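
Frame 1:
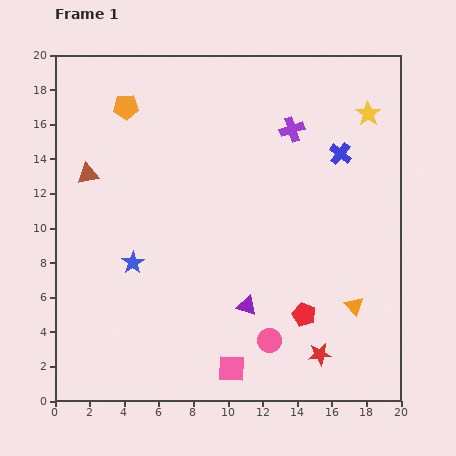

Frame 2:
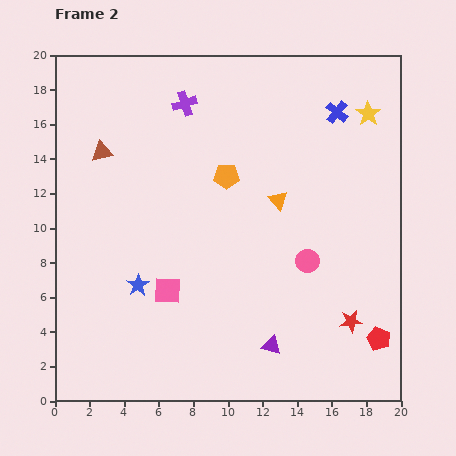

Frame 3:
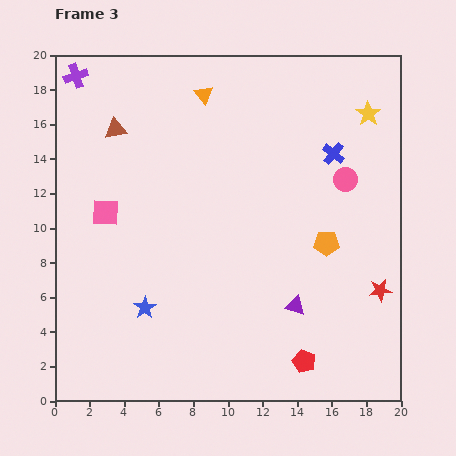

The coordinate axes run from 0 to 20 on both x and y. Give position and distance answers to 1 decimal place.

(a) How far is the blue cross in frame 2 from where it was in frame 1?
2.4

The blue cross moved from (16.5, 14.3) to (16.3, 16.7), a distance of √(0.2² + 2.4²) ≈ 2.4.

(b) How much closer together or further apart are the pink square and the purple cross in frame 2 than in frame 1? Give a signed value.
-3.4

Distance in frame 1: 14.2. Distance in frame 2: 10.8.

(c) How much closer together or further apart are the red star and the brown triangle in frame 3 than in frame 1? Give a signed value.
+0.9

Distance in frame 1: 17.0. Distance in frame 3: 17.9.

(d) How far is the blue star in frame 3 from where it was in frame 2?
1.4

The blue star moved from (4.8, 6.7) to (5.2, 5.4), a distance of √(0.4² + 1.3²) ≈ 1.4.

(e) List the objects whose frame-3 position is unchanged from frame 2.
the yellow star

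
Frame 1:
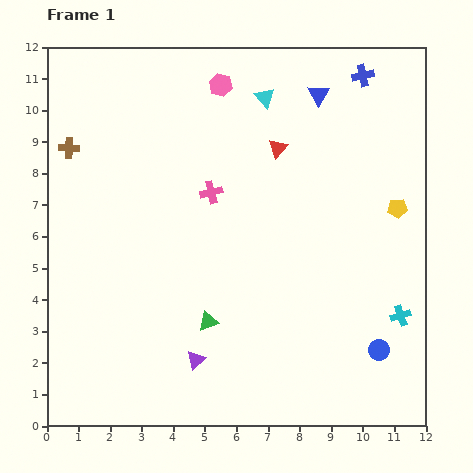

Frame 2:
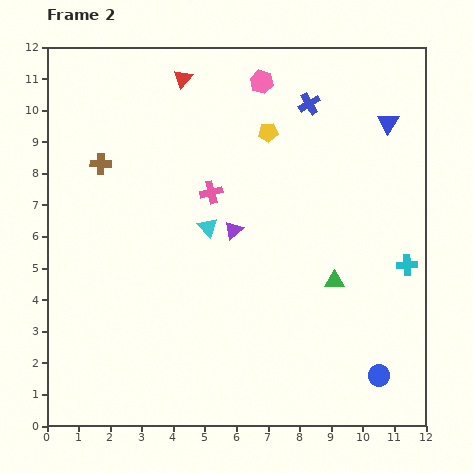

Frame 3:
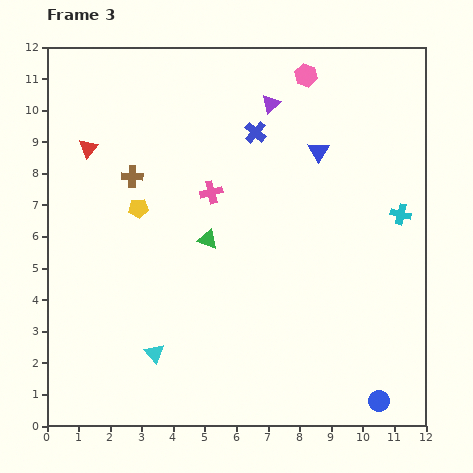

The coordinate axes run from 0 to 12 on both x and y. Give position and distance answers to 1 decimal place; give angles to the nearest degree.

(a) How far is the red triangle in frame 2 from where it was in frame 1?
3.7

The red triangle moved from (7.3, 8.8) to (4.3, 11.0), a distance of √(3.0² + 2.2²) ≈ 3.7.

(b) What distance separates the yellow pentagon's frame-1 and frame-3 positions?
8.2

The yellow pentagon moved from (11.1, 6.9) to (2.9, 6.9), a distance of √(8.2² + 0.0²) ≈ 8.2.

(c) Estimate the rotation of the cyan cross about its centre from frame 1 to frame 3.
33° clockwise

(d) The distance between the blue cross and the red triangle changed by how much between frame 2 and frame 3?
+1.2

Distance in frame 2: 4.1. Distance in frame 3: 5.3.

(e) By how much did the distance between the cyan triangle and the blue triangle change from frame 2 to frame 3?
+1.6

Distance in frame 2: 6.6. Distance in frame 3: 8.2.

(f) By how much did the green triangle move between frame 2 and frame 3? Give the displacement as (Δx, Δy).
(-4.0, 1.3)

The green triangle was at (9.1, 4.6) in frame 2 and (5.1, 5.9) in frame 3.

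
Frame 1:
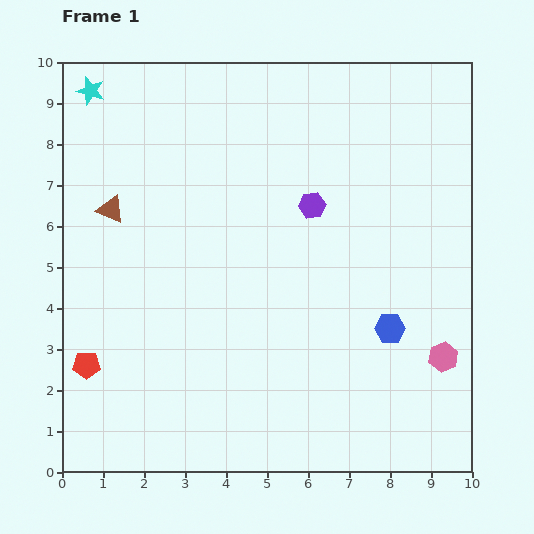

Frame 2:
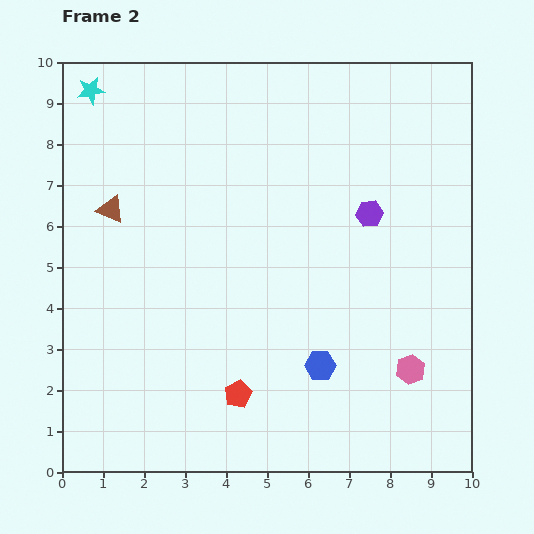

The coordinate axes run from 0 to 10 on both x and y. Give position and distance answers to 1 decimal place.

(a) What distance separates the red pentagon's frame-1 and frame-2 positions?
3.8

The red pentagon moved from (0.6, 2.6) to (4.3, 1.9), a distance of √(3.7² + 0.7²) ≈ 3.8.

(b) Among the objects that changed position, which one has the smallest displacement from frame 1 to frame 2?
the pink hexagon

(moved 0.9)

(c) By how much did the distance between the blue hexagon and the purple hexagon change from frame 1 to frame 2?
+0.3

Distance in frame 1: 3.6. Distance in frame 2: 3.9.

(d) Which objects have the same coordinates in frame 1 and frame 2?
the brown triangle, the cyan star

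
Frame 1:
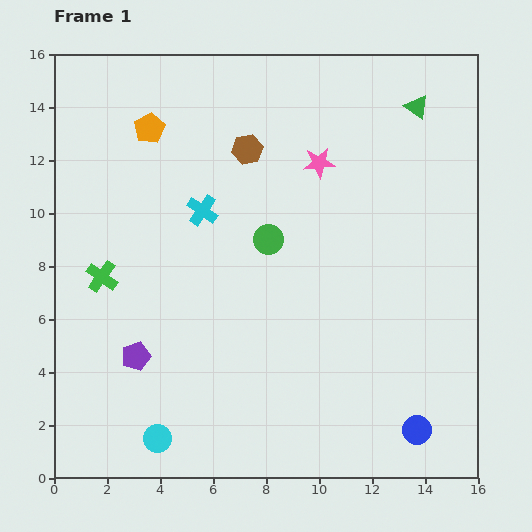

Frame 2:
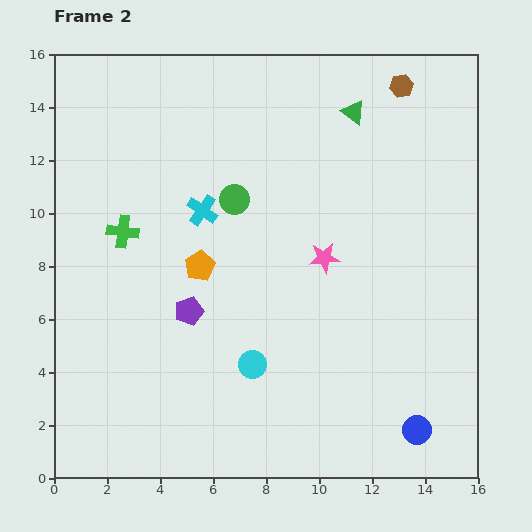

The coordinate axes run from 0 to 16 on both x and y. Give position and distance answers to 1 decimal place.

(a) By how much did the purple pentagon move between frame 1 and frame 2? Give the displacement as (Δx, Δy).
(2.0, 1.7)

The purple pentagon was at (3.1, 4.6) in frame 1 and (5.1, 6.3) in frame 2.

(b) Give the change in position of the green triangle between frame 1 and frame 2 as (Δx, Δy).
(-2.4, -0.2)

The green triangle was at (13.7, 14.0) in frame 1 and (11.3, 13.8) in frame 2.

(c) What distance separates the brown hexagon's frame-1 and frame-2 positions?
6.3

The brown hexagon moved from (7.3, 12.4) to (13.1, 14.8), a distance of √(5.8² + 2.4²) ≈ 6.3.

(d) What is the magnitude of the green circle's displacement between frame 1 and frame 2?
2.0

The green circle moved from (8.1, 9.0) to (6.8, 10.5), a distance of √(1.3² + 1.5²) ≈ 2.0.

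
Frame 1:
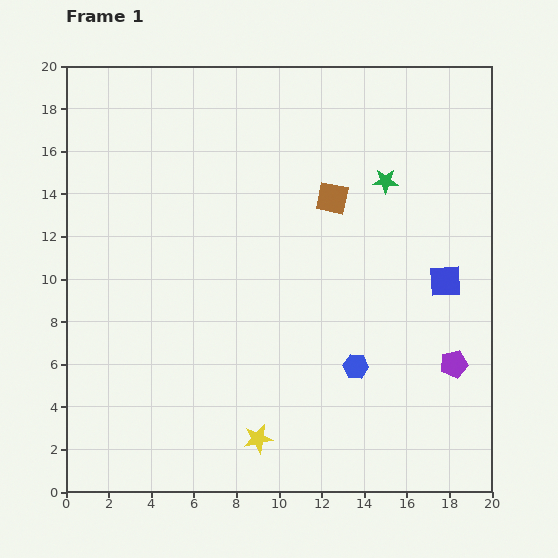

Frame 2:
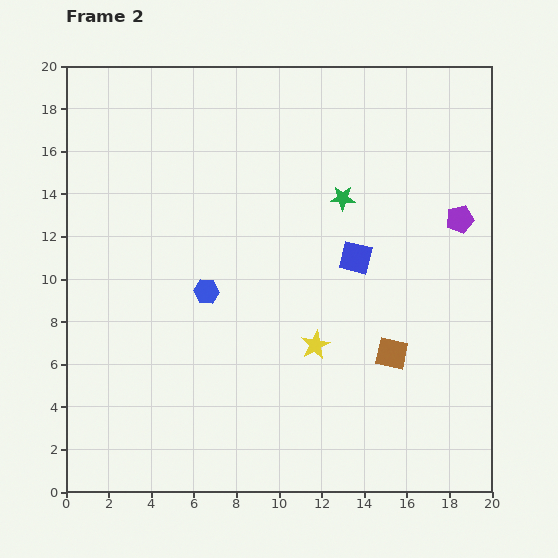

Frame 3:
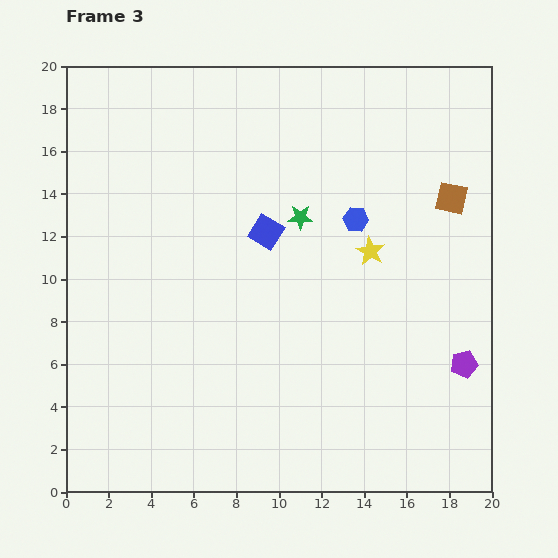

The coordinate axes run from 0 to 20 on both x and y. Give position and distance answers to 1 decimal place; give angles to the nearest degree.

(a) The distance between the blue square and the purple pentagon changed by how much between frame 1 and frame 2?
+1.3

Distance in frame 1: 3.9. Distance in frame 2: 5.2.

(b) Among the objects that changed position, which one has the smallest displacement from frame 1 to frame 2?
the green star

(moved 2.2)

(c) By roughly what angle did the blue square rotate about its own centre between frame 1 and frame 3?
35° clockwise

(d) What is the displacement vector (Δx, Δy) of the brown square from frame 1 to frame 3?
(5.6, 0.0)

The brown square was at (12.5, 13.8) in frame 1 and (18.1, 13.8) in frame 3.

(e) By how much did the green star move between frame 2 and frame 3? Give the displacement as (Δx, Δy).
(-2.0, -0.9)

The green star was at (13.0, 13.8) in frame 2 and (11.0, 12.9) in frame 3.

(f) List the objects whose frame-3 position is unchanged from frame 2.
none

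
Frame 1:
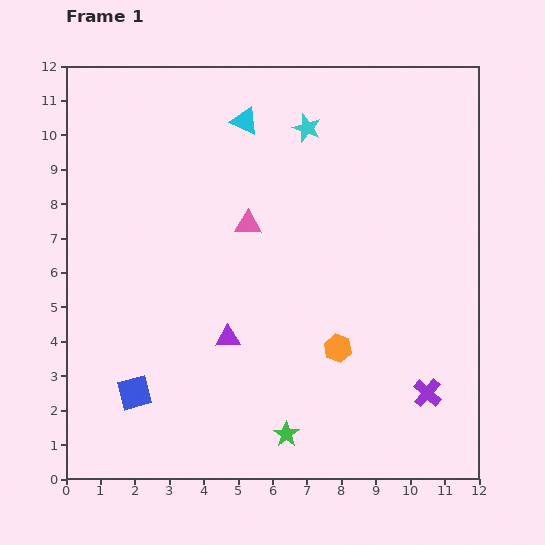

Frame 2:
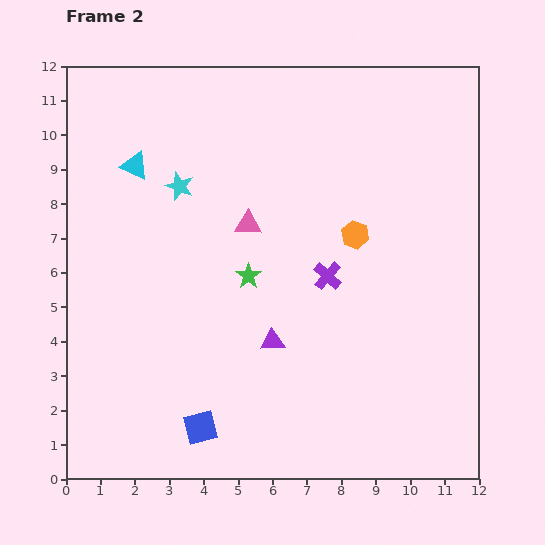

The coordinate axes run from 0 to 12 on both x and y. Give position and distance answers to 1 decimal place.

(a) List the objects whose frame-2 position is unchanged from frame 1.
the pink triangle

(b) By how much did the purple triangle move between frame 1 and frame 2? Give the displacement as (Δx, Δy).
(1.3, -0.1)

The purple triangle was at (4.7, 4.1) in frame 1 and (6.0, 4.0) in frame 2.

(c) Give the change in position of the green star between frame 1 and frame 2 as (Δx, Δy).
(-1.1, 4.6)

The green star was at (6.4, 1.3) in frame 1 and (5.3, 5.9) in frame 2.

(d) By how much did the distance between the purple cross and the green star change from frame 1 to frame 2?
-2.0

Distance in frame 1: 4.3. Distance in frame 2: 2.3.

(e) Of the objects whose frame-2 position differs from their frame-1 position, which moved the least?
the purple triangle

(moved 1.3)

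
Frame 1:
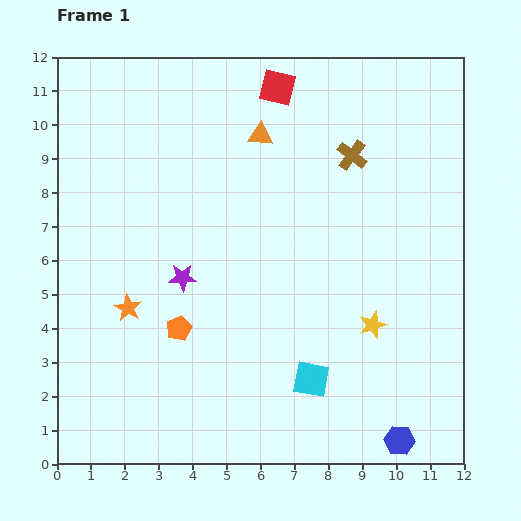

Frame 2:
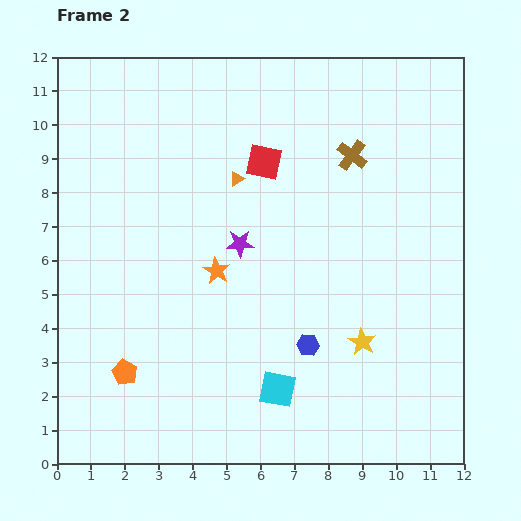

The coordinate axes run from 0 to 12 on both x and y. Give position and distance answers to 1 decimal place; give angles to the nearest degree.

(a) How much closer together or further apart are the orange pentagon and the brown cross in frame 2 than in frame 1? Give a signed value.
+2.1

Distance in frame 1: 7.2. Distance in frame 2: 9.3.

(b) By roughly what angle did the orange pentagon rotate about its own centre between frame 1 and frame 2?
21° counter-clockwise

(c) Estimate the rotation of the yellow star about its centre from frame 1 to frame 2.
23° counter-clockwise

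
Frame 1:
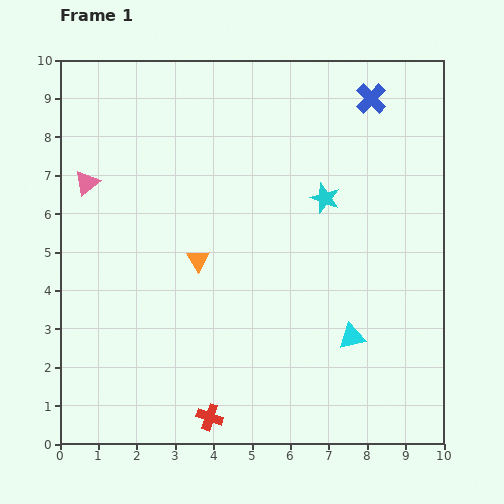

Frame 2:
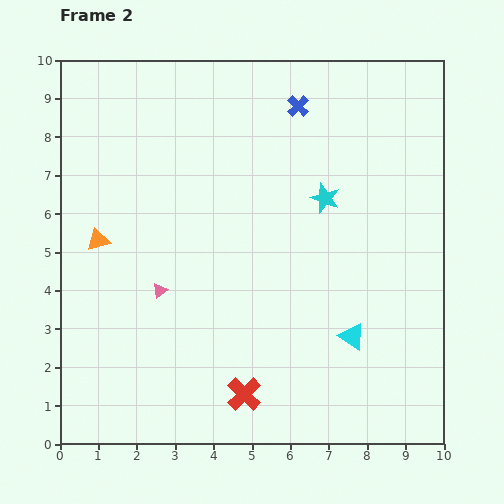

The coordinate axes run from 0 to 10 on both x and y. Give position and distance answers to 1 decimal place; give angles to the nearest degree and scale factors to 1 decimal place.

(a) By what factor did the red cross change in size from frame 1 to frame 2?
1.3×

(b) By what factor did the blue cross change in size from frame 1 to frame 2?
0.7×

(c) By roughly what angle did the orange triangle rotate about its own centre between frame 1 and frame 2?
47° clockwise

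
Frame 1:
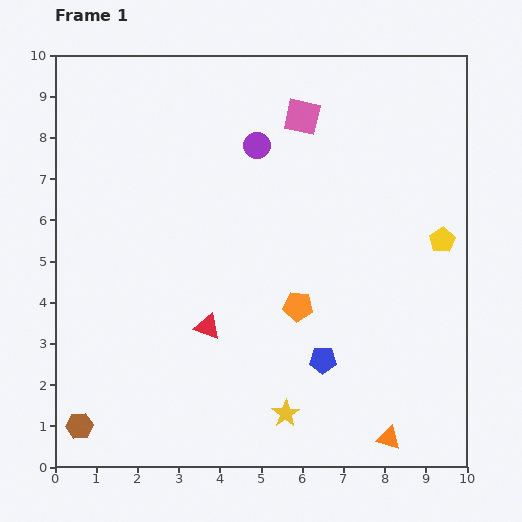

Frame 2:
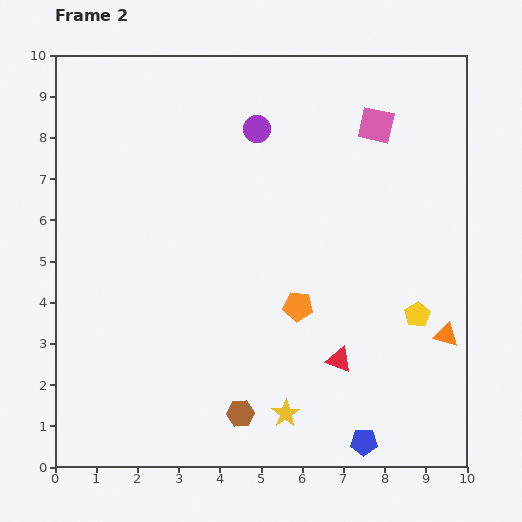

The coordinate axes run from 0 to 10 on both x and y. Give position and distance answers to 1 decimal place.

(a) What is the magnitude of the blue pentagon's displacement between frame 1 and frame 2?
2.2

The blue pentagon moved from (6.5, 2.6) to (7.5, 0.6), a distance of √(1.0² + 2.0²) ≈ 2.2.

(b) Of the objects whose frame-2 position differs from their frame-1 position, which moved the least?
the purple circle

(moved 0.4)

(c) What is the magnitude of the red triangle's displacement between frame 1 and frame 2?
3.3

The red triangle moved from (3.7, 3.4) to (6.9, 2.6), a distance of √(3.2² + 0.8²) ≈ 3.3.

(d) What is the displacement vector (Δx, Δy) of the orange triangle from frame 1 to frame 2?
(1.4, 2.5)

The orange triangle was at (8.1, 0.7) in frame 1 and (9.5, 3.2) in frame 2.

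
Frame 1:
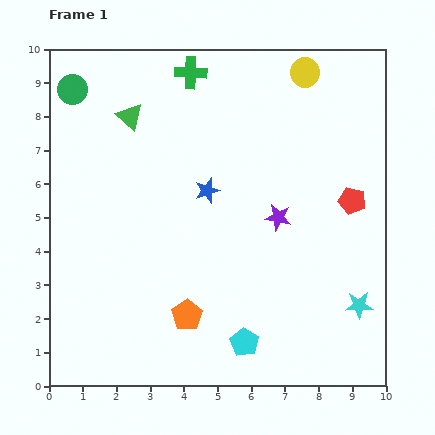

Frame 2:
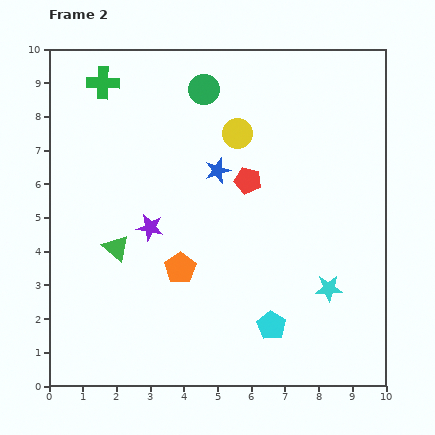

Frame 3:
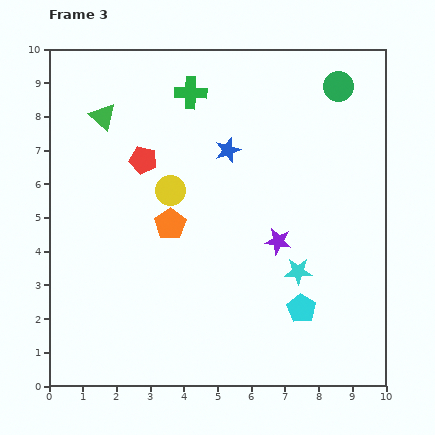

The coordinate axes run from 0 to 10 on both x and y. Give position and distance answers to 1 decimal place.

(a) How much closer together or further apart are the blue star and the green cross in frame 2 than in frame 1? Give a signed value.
+0.8

Distance in frame 1: 3.5. Distance in frame 2: 4.3.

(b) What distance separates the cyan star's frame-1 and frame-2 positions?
1.0

The cyan star moved from (9.2, 2.4) to (8.3, 2.9), a distance of √(0.9² + 0.5²) ≈ 1.0.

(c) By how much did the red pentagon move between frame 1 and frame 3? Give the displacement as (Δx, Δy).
(-6.2, 1.2)

The red pentagon was at (9.0, 5.5) in frame 1 and (2.8, 6.7) in frame 3.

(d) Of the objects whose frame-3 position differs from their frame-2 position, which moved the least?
the blue star

(moved 0.7)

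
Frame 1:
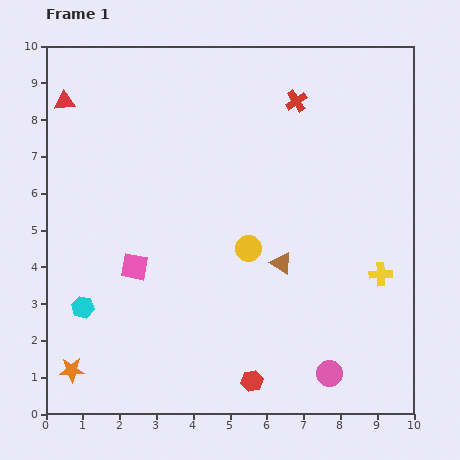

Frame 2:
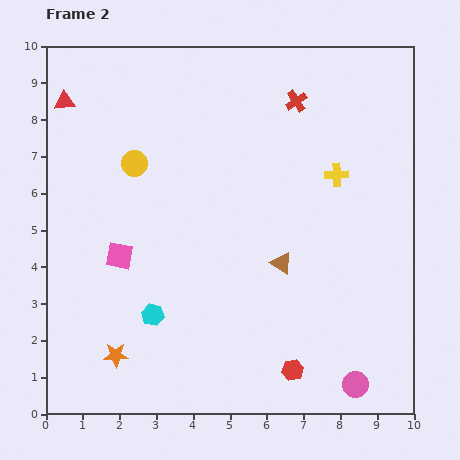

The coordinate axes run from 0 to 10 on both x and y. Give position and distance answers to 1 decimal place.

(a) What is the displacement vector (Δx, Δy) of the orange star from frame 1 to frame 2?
(1.2, 0.4)

The orange star was at (0.7, 1.2) in frame 1 and (1.9, 1.6) in frame 2.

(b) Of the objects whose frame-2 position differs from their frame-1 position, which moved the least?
the pink square

(moved 0.5)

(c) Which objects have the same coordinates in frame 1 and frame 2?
the brown triangle, the red cross, the red triangle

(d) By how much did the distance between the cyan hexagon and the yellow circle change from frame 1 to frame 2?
-0.7

Distance in frame 1: 4.8. Distance in frame 2: 4.1.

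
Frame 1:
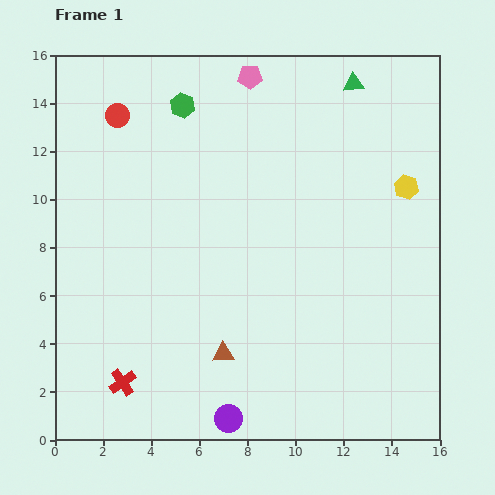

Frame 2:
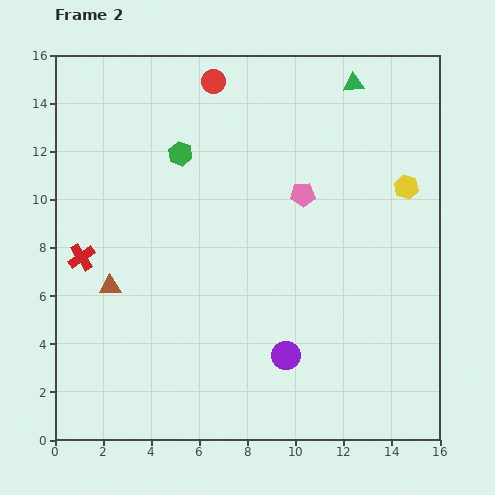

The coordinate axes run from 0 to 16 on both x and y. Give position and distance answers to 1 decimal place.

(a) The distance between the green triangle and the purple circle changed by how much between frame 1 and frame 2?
-3.2

Distance in frame 1: 14.8. Distance in frame 2: 11.6.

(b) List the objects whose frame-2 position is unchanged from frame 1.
the green triangle, the yellow hexagon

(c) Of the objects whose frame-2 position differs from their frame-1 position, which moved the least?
the green hexagon

(moved 2.0)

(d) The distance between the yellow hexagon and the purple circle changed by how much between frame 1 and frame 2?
-3.5

Distance in frame 1: 12.1. Distance in frame 2: 8.6.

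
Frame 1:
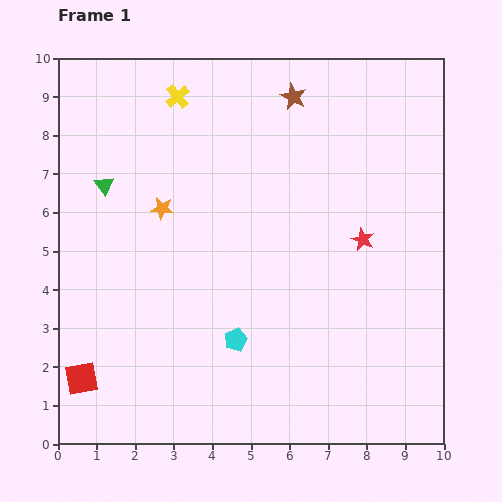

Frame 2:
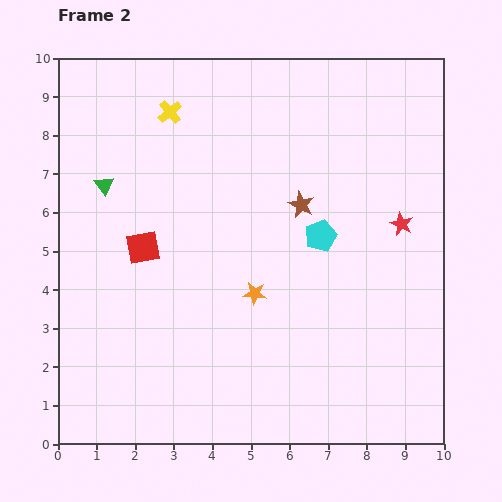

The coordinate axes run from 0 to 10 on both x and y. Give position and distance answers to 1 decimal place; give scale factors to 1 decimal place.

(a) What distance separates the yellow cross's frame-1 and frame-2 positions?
0.4

The yellow cross moved from (3.1, 9.0) to (2.9, 8.6), a distance of √(0.2² + 0.4²) ≈ 0.4.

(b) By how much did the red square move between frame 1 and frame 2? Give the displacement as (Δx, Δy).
(1.6, 3.4)

The red square was at (0.6, 1.7) in frame 1 and (2.2, 5.1) in frame 2.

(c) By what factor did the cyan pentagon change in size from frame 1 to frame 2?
1.4×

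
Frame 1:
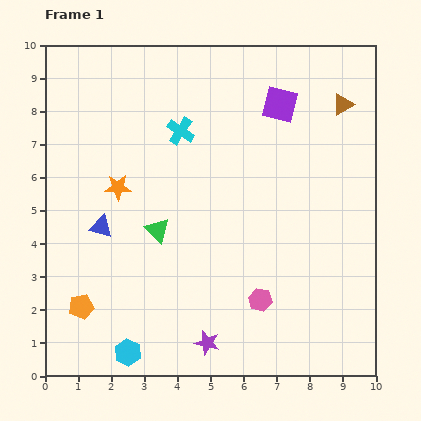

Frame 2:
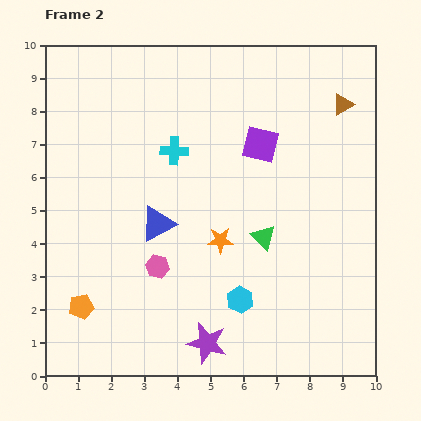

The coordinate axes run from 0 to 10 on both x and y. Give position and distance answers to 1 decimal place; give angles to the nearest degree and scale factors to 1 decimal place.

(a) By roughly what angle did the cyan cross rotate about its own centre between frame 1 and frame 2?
31° counter-clockwise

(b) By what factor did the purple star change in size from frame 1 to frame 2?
1.7×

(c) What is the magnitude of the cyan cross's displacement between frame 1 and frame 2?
0.6

The cyan cross moved from (4.1, 7.4) to (3.9, 6.8), a distance of √(0.2² + 0.6²) ≈ 0.6.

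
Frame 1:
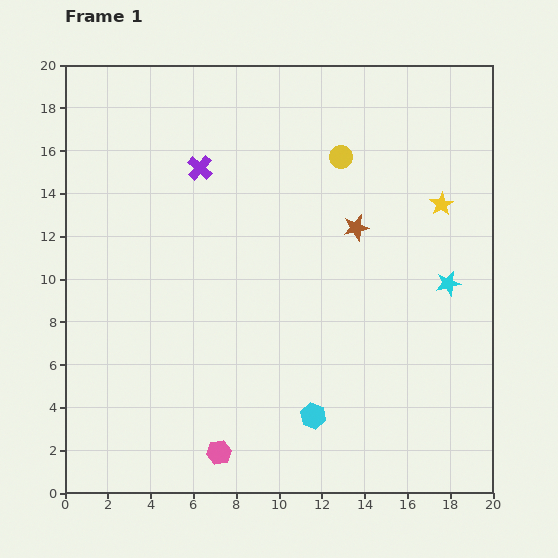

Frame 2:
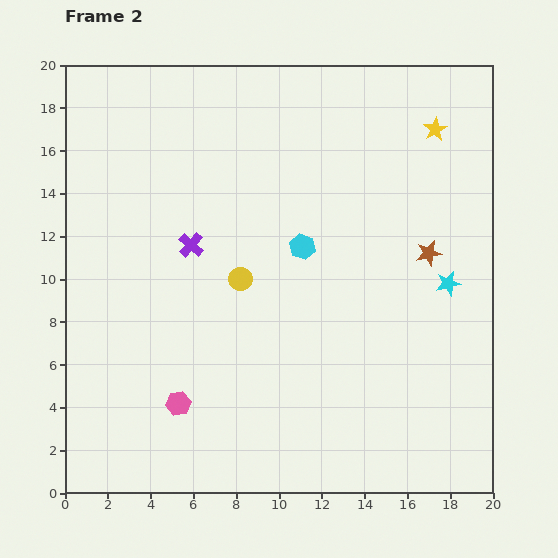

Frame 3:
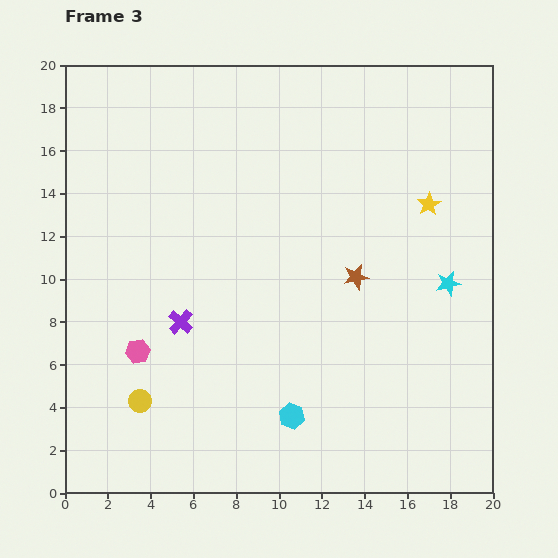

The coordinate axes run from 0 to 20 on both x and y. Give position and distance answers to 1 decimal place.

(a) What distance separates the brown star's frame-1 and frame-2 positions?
3.6

The brown star moved from (13.6, 12.4) to (17.0, 11.2), a distance of √(3.4² + 1.2²) ≈ 3.6.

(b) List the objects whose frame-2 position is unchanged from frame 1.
the cyan star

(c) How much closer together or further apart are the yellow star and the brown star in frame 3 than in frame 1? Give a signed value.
+0.7

Distance in frame 1: 4.1. Distance in frame 3: 4.8.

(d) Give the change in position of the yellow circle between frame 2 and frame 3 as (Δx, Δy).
(-4.7, -5.7)

The yellow circle was at (8.2, 10.0) in frame 2 and (3.5, 4.3) in frame 3.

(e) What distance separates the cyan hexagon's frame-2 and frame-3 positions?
7.9

The cyan hexagon moved from (11.1, 11.5) to (10.6, 3.6), a distance of √(0.5² + 7.9²) ≈ 7.9.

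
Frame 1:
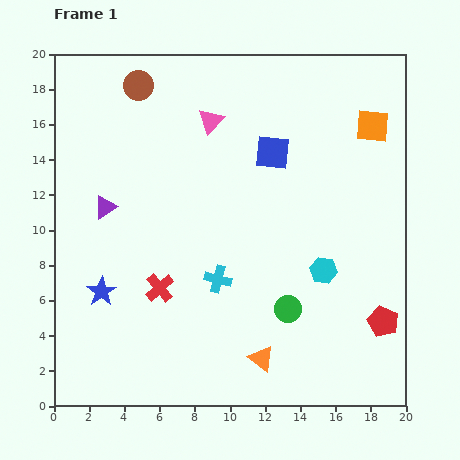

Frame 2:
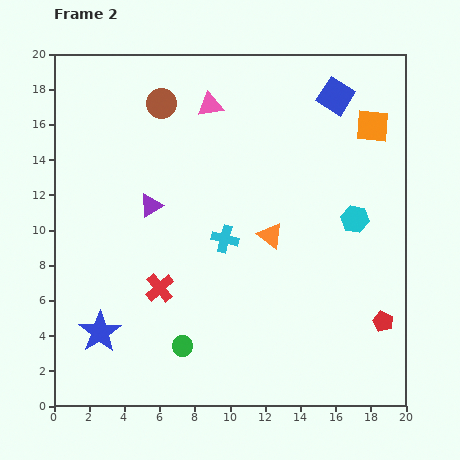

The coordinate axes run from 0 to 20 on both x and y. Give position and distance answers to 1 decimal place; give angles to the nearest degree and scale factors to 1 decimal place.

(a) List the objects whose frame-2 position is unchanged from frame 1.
the red cross, the red pentagon, the orange square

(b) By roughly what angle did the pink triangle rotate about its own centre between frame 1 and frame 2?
36° clockwise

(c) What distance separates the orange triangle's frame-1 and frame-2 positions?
7.0

The orange triangle moved from (11.8, 2.7) to (12.3, 9.7), a distance of √(0.5² + 7.0²) ≈ 7.0.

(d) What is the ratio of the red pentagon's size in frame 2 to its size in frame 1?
0.7×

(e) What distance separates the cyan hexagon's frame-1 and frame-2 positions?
3.4

The cyan hexagon moved from (15.3, 7.7) to (17.1, 10.6), a distance of √(1.8² + 2.9²) ≈ 3.4.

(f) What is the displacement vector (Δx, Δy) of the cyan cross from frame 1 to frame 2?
(0.4, 2.3)

The cyan cross was at (9.3, 7.2) in frame 1 and (9.7, 9.5) in frame 2.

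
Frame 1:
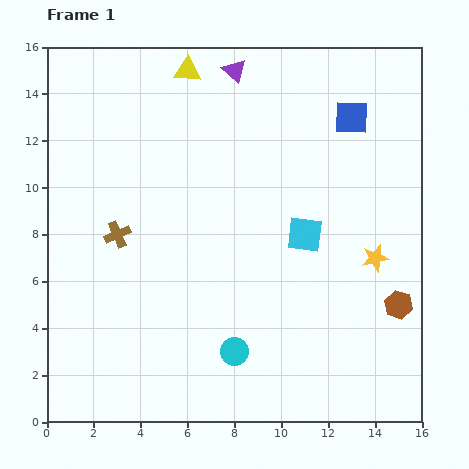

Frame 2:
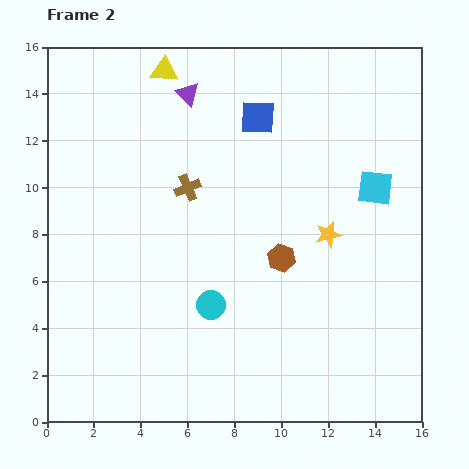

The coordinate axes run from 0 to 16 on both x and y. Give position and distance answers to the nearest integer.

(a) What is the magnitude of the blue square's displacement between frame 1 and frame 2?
4

The blue square moved from (13, 13) to (9, 13), a distance of √(4² + 0²) ≈ 4.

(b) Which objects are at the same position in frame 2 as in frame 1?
none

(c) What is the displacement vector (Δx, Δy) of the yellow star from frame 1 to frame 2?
(-2, 1)

The yellow star was at (14, 7) in frame 1 and (12, 8) in frame 2.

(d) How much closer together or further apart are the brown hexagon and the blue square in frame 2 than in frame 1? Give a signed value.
-2

Distance in frame 1: 8. Distance in frame 2: 6.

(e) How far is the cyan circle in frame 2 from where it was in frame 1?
2

The cyan circle moved from (8, 3) to (7, 5), a distance of √(1² + 2²) ≈ 2.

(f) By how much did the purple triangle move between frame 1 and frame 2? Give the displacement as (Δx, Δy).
(-2, -1)

The purple triangle was at (8, 15) in frame 1 and (6, 14) in frame 2.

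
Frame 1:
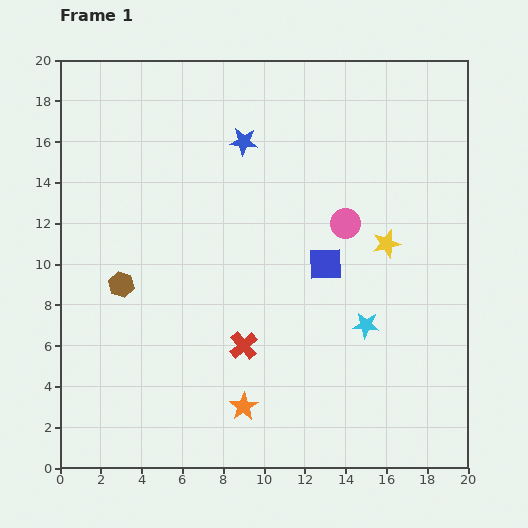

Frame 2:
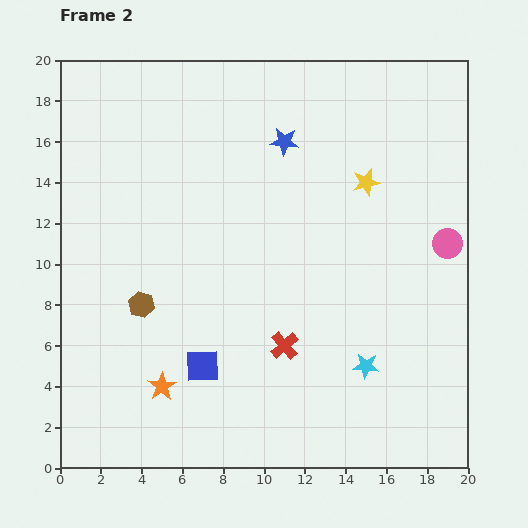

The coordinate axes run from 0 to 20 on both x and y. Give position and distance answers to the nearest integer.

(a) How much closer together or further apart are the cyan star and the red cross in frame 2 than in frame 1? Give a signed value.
-2

Distance in frame 1: 6. Distance in frame 2: 4.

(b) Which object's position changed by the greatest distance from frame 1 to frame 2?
the blue square

(moved 8; next 5)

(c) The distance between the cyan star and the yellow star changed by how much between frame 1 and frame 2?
+5

Distance in frame 1: 4. Distance in frame 2: 9.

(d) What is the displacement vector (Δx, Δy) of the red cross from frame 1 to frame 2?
(2, 0)

The red cross was at (9, 6) in frame 1 and (11, 6) in frame 2.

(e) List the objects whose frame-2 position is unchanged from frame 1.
none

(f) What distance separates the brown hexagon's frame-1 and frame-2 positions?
1

The brown hexagon moved from (3, 9) to (4, 8), a distance of √(1² + 1²) ≈ 1.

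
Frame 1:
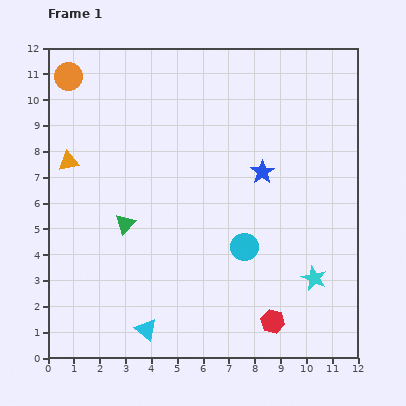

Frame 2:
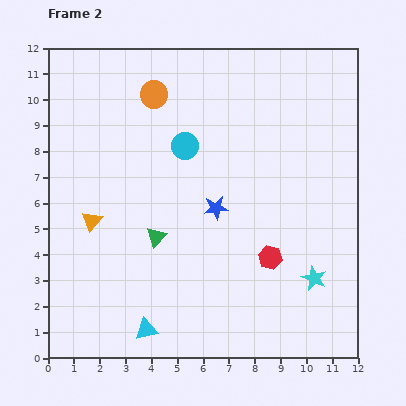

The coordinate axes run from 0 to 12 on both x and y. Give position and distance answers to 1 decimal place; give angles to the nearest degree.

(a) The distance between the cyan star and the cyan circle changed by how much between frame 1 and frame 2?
+4.1

Distance in frame 1: 3.0. Distance in frame 2: 7.1.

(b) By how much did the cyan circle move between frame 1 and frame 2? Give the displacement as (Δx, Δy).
(-2.3, 3.9)

The cyan circle was at (7.6, 4.3) in frame 1 and (5.3, 8.2) in frame 2.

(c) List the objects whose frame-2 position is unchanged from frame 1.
the cyan triangle, the cyan star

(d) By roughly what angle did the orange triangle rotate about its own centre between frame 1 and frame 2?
41° counter-clockwise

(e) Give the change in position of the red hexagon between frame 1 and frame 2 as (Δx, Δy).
(-0.1, 2.5)

The red hexagon was at (8.7, 1.4) in frame 1 and (8.6, 3.9) in frame 2.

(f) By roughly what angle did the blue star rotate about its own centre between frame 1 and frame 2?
27° clockwise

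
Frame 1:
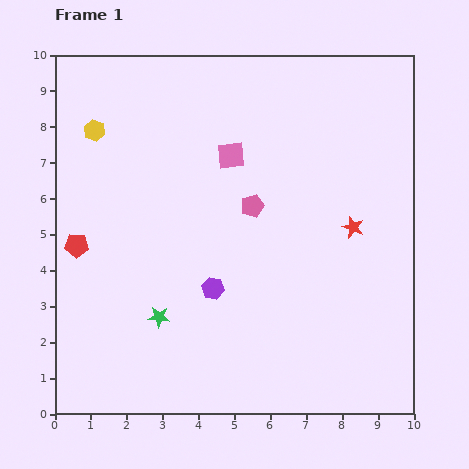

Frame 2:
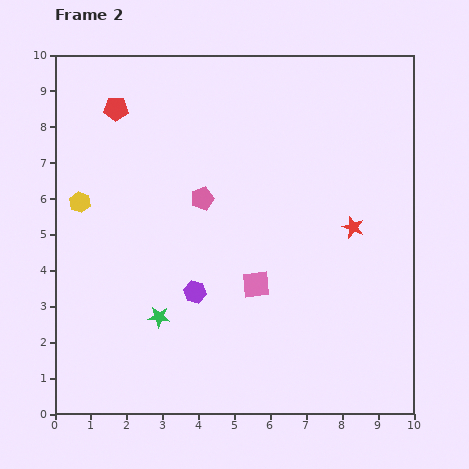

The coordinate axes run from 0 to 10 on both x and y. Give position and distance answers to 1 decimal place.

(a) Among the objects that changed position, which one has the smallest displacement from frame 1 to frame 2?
the purple hexagon

(moved 0.5)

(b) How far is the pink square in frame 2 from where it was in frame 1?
3.7

The pink square moved from (4.9, 7.2) to (5.6, 3.6), a distance of √(0.7² + 3.6²) ≈ 3.7.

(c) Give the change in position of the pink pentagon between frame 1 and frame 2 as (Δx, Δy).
(-1.4, 0.2)

The pink pentagon was at (5.5, 5.8) in frame 1 and (4.1, 6.0) in frame 2.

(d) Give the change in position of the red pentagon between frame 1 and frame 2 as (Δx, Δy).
(1.1, 3.8)

The red pentagon was at (0.6, 4.7) in frame 1 and (1.7, 8.5) in frame 2.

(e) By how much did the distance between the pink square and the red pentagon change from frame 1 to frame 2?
+1.3

Distance in frame 1: 5.0. Distance in frame 2: 6.3.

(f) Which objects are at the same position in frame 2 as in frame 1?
the green star, the red star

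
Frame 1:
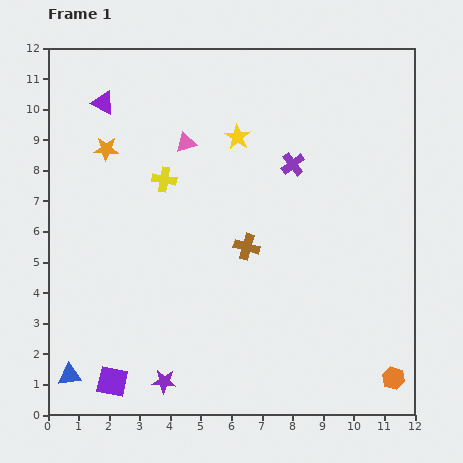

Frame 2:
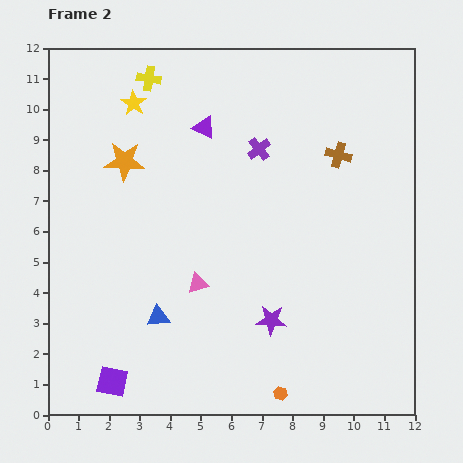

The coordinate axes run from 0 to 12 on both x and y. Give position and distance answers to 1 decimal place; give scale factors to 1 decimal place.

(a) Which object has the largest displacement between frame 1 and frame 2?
the pink triangle

(moved 4.6; next 4.2)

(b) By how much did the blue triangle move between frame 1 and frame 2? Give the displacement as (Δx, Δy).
(2.9, 1.9)

The blue triangle was at (0.7, 1.3) in frame 1 and (3.6, 3.2) in frame 2.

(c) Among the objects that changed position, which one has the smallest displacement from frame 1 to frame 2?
the orange star

(moved 0.7)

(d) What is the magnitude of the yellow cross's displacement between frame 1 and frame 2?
3.3

The yellow cross moved from (3.8, 7.7) to (3.3, 11.0), a distance of √(0.5² + 3.3²) ≈ 3.3.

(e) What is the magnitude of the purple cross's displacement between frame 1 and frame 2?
1.2

The purple cross moved from (8.0, 8.2) to (6.9, 8.7), a distance of √(1.1² + 0.5²) ≈ 1.2.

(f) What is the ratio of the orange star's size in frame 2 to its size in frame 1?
1.7×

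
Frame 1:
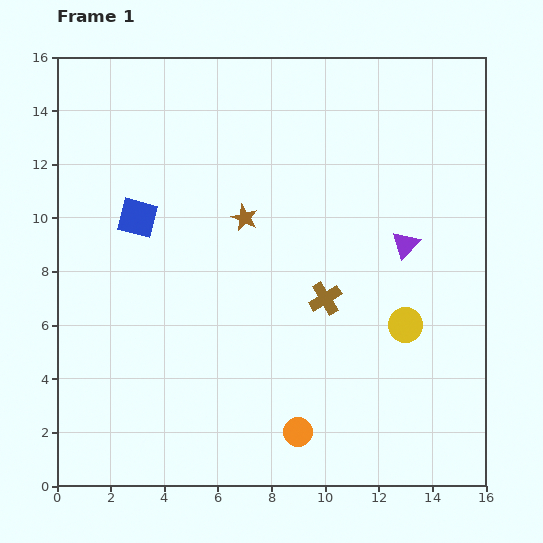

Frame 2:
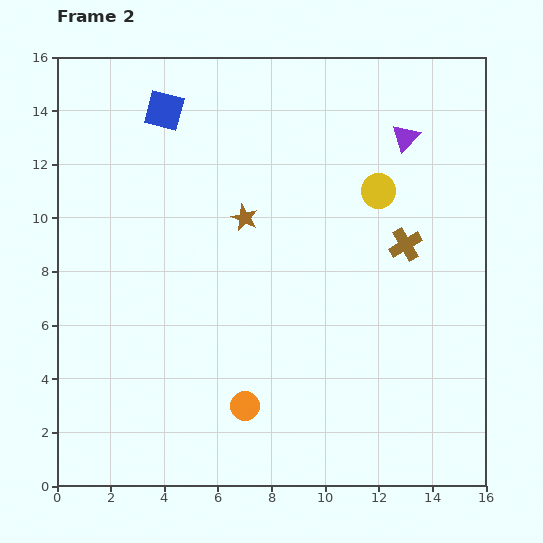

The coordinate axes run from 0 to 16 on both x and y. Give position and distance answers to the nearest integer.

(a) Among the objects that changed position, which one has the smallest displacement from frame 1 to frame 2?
the orange circle

(moved 2)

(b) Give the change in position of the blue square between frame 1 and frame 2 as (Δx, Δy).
(1, 4)

The blue square was at (3, 10) in frame 1 and (4, 14) in frame 2.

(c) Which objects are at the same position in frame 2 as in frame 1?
the brown star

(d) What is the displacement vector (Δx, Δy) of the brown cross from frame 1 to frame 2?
(3, 2)

The brown cross was at (10, 7) in frame 1 and (13, 9) in frame 2.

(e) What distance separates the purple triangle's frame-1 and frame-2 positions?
4

The purple triangle moved from (13, 9) to (13, 13), a distance of √(0² + 4²) ≈ 4.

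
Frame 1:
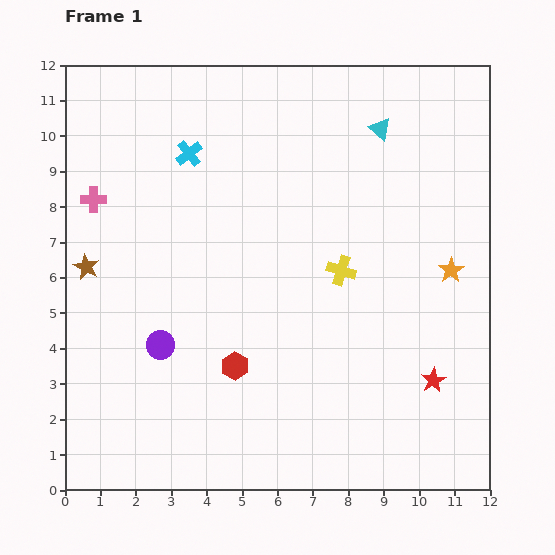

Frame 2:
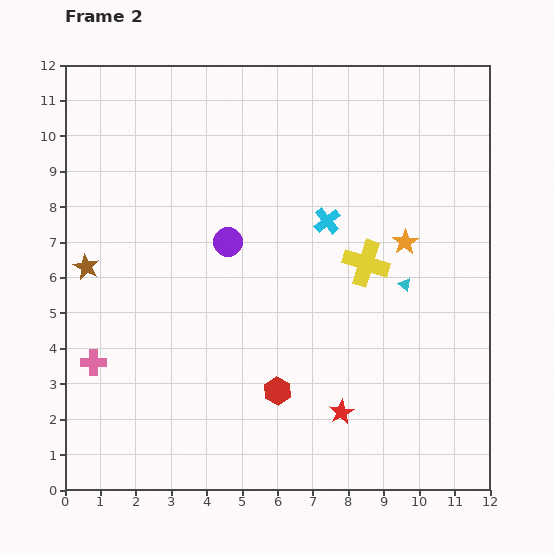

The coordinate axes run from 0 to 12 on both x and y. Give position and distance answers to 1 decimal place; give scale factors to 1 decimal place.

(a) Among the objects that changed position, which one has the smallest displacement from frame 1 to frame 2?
the yellow cross

(moved 0.7)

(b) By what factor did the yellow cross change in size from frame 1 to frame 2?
1.6×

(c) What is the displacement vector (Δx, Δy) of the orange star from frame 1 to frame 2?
(-1.3, 0.8)

The orange star was at (10.9, 6.2) in frame 1 and (9.6, 7.0) in frame 2.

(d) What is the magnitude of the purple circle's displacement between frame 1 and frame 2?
3.5

The purple circle moved from (2.7, 4.1) to (4.6, 7.0), a distance of √(1.9² + 2.9²) ≈ 3.5.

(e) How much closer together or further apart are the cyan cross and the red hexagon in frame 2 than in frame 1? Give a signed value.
-1.1

Distance in frame 1: 6.1. Distance in frame 2: 5.0.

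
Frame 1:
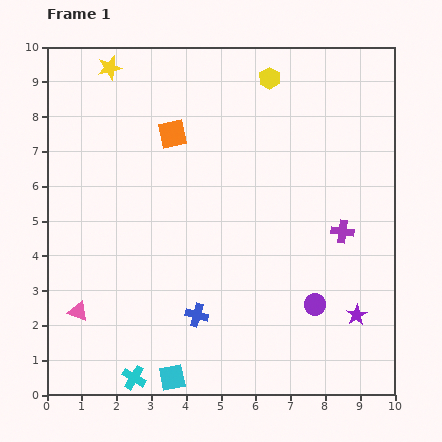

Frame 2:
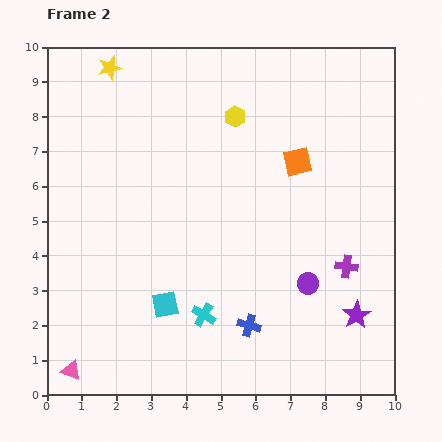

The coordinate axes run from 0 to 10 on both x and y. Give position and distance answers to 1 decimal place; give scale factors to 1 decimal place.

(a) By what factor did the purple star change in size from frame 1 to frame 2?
1.3×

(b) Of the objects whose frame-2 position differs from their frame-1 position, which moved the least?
the purple circle

(moved 0.6)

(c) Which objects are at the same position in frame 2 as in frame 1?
the purple star, the yellow star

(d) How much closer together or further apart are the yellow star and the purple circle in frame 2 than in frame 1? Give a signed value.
-0.6

Distance in frame 1: 9.0. Distance in frame 2: 8.4.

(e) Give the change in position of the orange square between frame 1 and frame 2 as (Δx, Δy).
(3.6, -0.8)

The orange square was at (3.6, 7.5) in frame 1 and (7.2, 6.7) in frame 2.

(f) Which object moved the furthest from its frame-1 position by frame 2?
the orange square

(moved 3.7; next 2.7)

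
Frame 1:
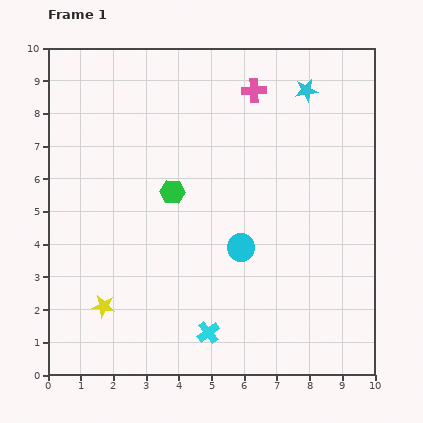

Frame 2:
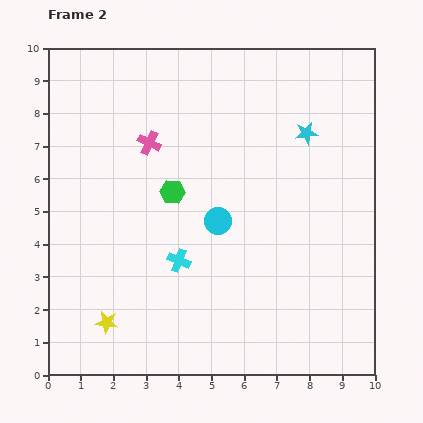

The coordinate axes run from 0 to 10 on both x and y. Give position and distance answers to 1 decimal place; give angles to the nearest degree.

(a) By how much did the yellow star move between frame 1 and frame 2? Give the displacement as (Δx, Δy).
(0.1, -0.5)

The yellow star was at (1.7, 2.1) in frame 1 and (1.8, 1.6) in frame 2.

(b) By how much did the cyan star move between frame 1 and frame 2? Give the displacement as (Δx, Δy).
(0.0, -1.3)

The cyan star was at (7.9, 8.7) in frame 1 and (7.9, 7.4) in frame 2.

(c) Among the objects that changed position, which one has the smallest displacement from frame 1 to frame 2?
the yellow star

(moved 0.5)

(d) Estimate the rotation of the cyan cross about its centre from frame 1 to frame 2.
30° counter-clockwise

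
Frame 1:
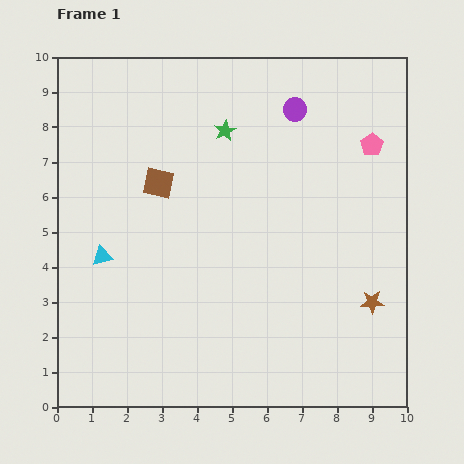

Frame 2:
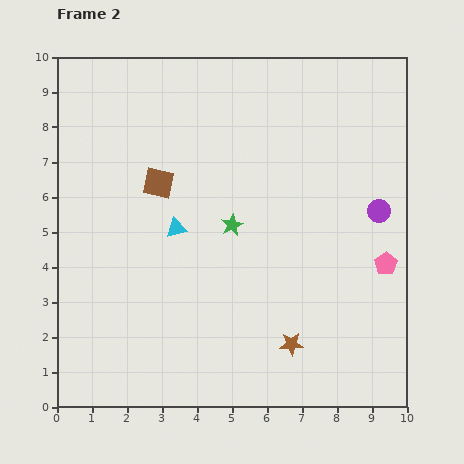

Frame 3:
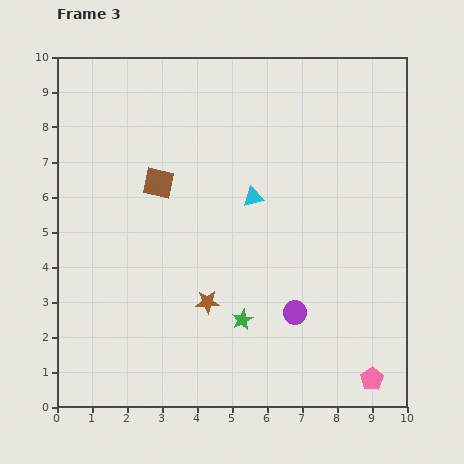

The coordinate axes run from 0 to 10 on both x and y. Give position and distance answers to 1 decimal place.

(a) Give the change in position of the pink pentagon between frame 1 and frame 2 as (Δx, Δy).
(0.4, -3.4)

The pink pentagon was at (9.0, 7.5) in frame 1 and (9.4, 4.1) in frame 2.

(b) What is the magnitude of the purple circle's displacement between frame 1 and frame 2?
3.8

The purple circle moved from (6.8, 8.5) to (9.2, 5.6), a distance of √(2.4² + 2.9²) ≈ 3.8.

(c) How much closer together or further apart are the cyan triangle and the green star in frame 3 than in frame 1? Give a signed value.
-1.5

Distance in frame 1: 5.0. Distance in frame 3: 3.5.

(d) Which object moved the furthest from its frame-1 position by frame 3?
the pink pentagon

(moved 6.7; next 5.8)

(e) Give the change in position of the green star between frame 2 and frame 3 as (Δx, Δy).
(0.3, -2.7)

The green star was at (5.0, 5.2) in frame 2 and (5.3, 2.5) in frame 3.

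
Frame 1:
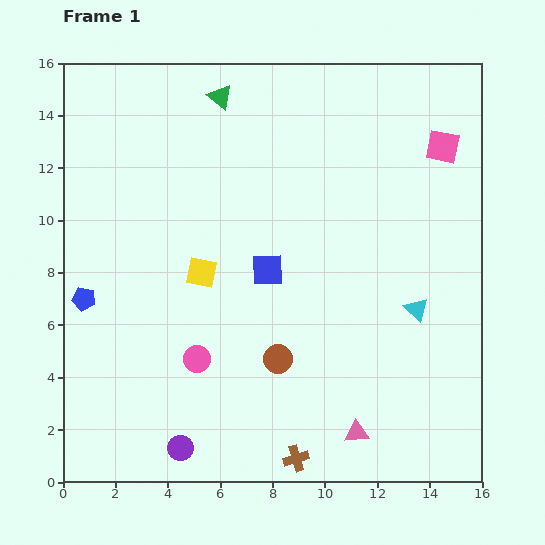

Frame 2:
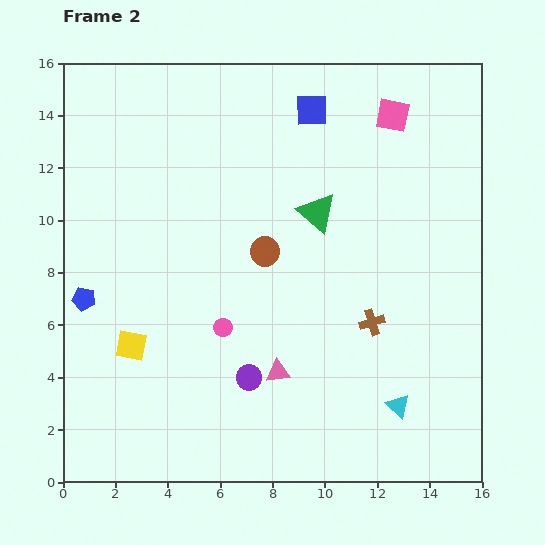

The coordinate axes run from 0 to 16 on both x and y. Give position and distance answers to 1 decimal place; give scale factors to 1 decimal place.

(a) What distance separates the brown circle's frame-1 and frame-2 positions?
4.1

The brown circle moved from (8.2, 4.7) to (7.7, 8.8), a distance of √(0.5² + 4.1²) ≈ 4.1.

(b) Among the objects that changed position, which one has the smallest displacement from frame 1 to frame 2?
the pink circle

(moved 1.6)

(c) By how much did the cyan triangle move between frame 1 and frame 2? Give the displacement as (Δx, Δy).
(-0.7, -3.7)

The cyan triangle was at (13.5, 6.6) in frame 1 and (12.8, 2.9) in frame 2.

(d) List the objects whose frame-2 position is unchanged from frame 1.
the blue pentagon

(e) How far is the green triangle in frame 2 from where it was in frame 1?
5.7

The green triangle moved from (6.0, 14.7) to (9.7, 10.3), a distance of √(3.7² + 4.4²) ≈ 5.7.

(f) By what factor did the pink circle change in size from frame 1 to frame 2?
0.7×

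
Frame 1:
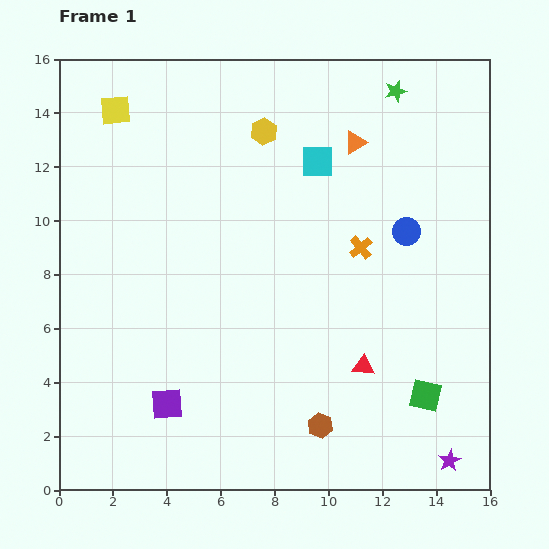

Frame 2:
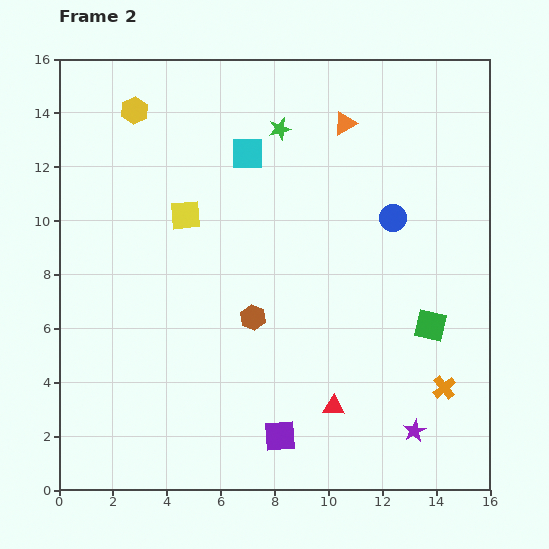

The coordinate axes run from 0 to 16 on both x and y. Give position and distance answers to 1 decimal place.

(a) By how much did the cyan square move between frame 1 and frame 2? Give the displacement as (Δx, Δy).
(-2.6, 0.3)

The cyan square was at (9.6, 12.2) in frame 1 and (7.0, 12.5) in frame 2.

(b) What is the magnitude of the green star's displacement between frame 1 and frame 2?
4.5

The green star moved from (12.5, 14.8) to (8.2, 13.4), a distance of √(4.3² + 1.4²) ≈ 4.5.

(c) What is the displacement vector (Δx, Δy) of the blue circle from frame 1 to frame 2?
(-0.5, 0.5)

The blue circle was at (12.9, 9.6) in frame 1 and (12.4, 10.1) in frame 2.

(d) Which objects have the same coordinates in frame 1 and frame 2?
none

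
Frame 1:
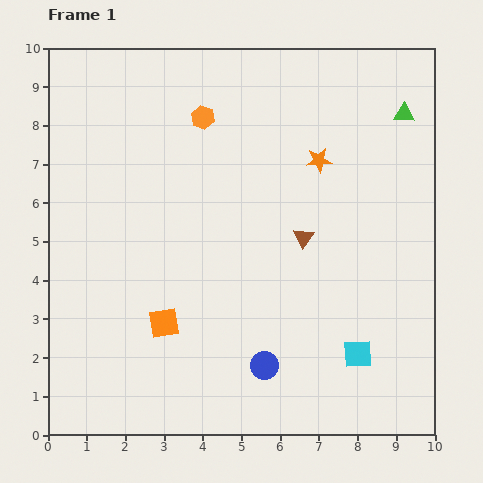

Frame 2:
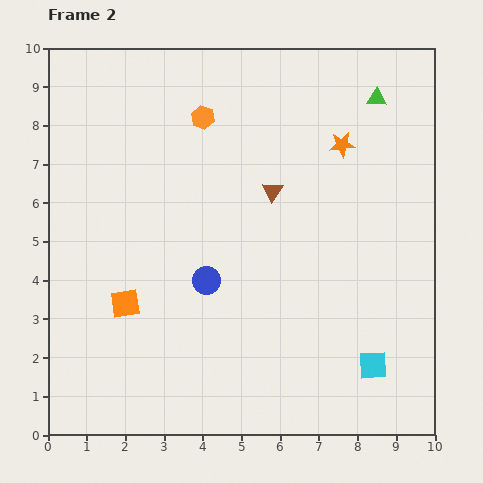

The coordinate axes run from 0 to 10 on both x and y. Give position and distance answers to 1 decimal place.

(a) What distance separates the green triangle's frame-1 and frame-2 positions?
0.8

The green triangle moved from (9.2, 8.3) to (8.5, 8.7), a distance of √(0.7² + 0.4²) ≈ 0.8.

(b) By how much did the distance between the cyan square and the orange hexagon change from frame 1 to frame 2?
+0.5

Distance in frame 1: 7.3. Distance in frame 2: 7.8.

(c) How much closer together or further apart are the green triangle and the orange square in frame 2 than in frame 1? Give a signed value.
+0.2

Distance in frame 1: 8.2. Distance in frame 2: 8.4.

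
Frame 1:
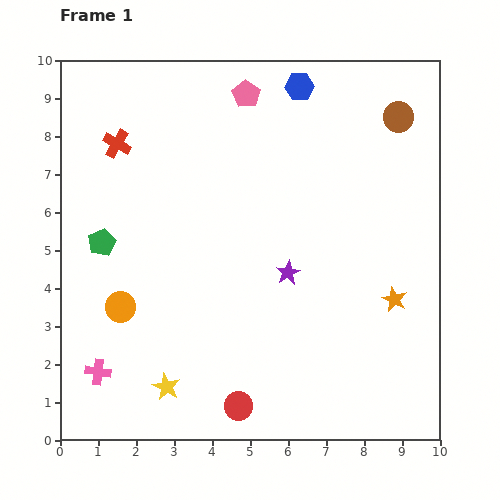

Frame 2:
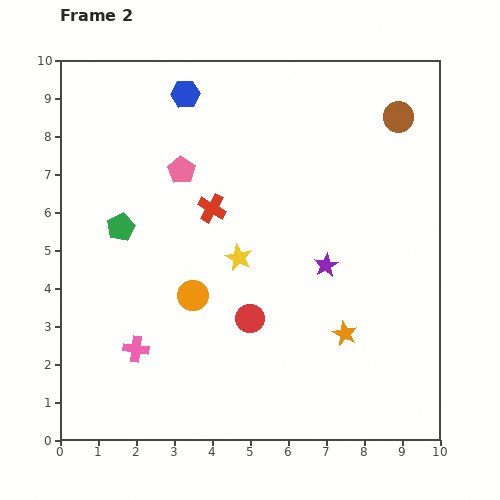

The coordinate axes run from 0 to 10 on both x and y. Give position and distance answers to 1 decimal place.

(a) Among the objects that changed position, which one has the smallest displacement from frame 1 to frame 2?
the green pentagon

(moved 0.6)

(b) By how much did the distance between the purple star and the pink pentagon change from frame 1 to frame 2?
-0.3

Distance in frame 1: 4.8. Distance in frame 2: 4.5.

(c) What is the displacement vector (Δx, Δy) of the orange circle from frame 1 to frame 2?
(1.9, 0.3)

The orange circle was at (1.6, 3.5) in frame 1 and (3.5, 3.8) in frame 2.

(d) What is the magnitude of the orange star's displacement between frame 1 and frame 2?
1.6

The orange star moved from (8.8, 3.7) to (7.5, 2.8), a distance of √(1.3² + 0.9²) ≈ 1.6.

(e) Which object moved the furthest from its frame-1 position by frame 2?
the yellow star

(moved 3.9; next 3.0)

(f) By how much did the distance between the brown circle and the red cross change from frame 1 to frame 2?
-1.9

Distance in frame 1: 7.4. Distance in frame 2: 5.5.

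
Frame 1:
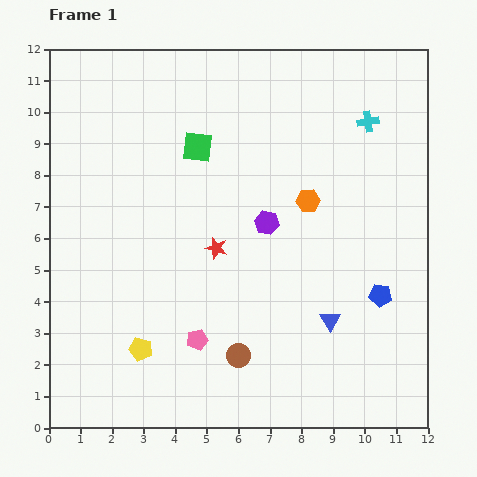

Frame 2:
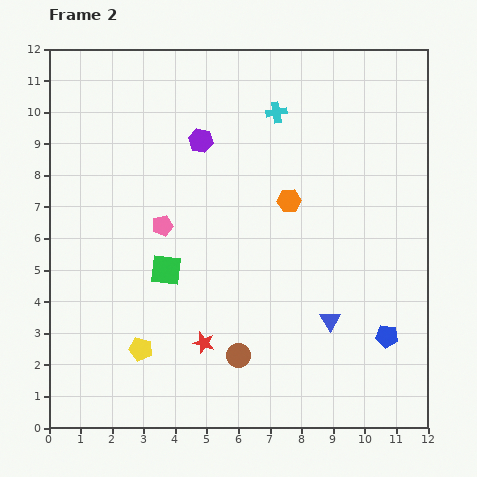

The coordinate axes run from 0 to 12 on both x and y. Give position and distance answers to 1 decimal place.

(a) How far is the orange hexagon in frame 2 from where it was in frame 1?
0.6

The orange hexagon moved from (8.2, 7.2) to (7.6, 7.2), a distance of √(0.6² + 0.0²) ≈ 0.6.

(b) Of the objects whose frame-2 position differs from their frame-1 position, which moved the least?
the orange hexagon

(moved 0.6)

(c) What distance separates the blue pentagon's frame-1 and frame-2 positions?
1.3

The blue pentagon moved from (10.5, 4.2) to (10.7, 2.9), a distance of √(0.2² + 1.3²) ≈ 1.3.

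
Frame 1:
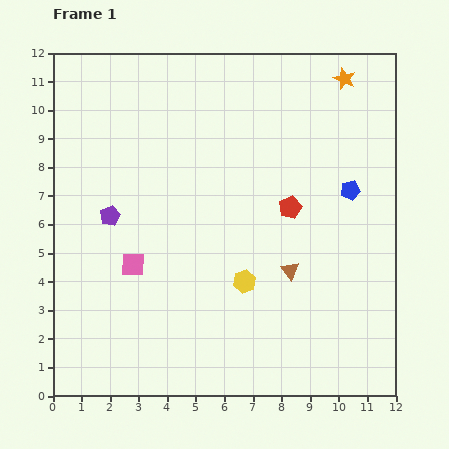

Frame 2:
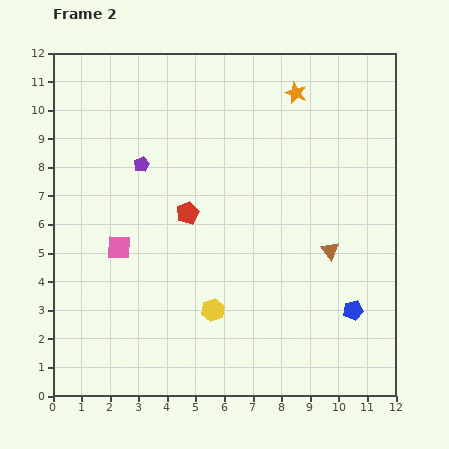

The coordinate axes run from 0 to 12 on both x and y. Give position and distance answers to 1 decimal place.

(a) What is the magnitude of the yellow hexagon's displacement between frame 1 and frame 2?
1.5

The yellow hexagon moved from (6.7, 4.0) to (5.6, 3.0), a distance of √(1.1² + 1.0²) ≈ 1.5.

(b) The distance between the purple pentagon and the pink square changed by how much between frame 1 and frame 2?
+1.1

Distance in frame 1: 1.9. Distance in frame 2: 3.0.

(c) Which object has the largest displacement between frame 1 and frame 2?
the blue pentagon

(moved 4.2; next 3.6)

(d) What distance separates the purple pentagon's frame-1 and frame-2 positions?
2.1

The purple pentagon moved from (2.0, 6.3) to (3.1, 8.1), a distance of √(1.1² + 1.8²) ≈ 2.1.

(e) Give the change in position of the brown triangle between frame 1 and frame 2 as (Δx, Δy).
(1.4, 0.7)

The brown triangle was at (8.3, 4.4) in frame 1 and (9.7, 5.1) in frame 2.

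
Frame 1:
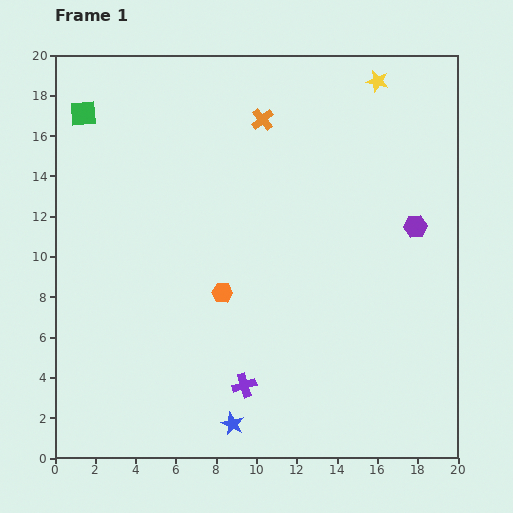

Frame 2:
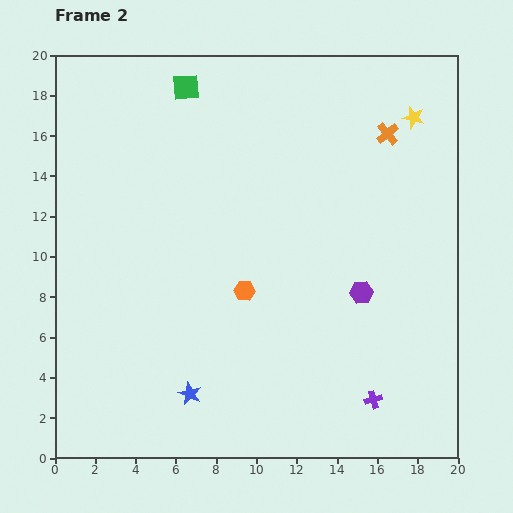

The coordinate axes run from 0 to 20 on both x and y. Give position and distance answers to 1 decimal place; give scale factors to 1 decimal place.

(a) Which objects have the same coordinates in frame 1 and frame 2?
none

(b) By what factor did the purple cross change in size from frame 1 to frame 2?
0.8×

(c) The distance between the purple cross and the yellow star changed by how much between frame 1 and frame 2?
-2.4

Distance in frame 1: 16.5. Distance in frame 2: 14.1.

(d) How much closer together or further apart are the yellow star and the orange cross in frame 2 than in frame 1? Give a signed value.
-4.5

Distance in frame 1: 6.0. Distance in frame 2: 1.5.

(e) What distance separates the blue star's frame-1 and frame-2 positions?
2.6

The blue star moved from (8.8, 1.7) to (6.7, 3.2), a distance of √(2.1² + 1.5²) ≈ 2.6.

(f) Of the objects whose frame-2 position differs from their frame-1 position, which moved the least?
the orange hexagon

(moved 1.1)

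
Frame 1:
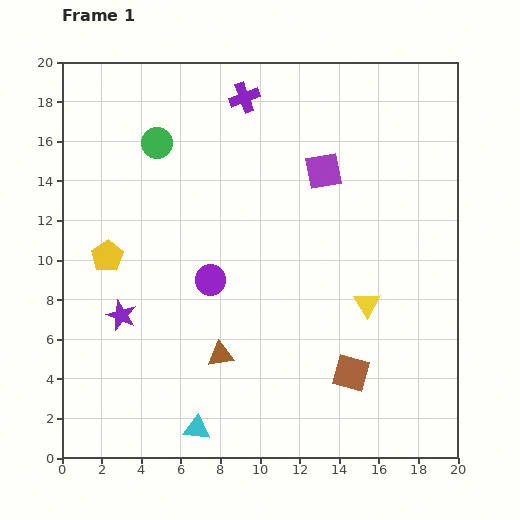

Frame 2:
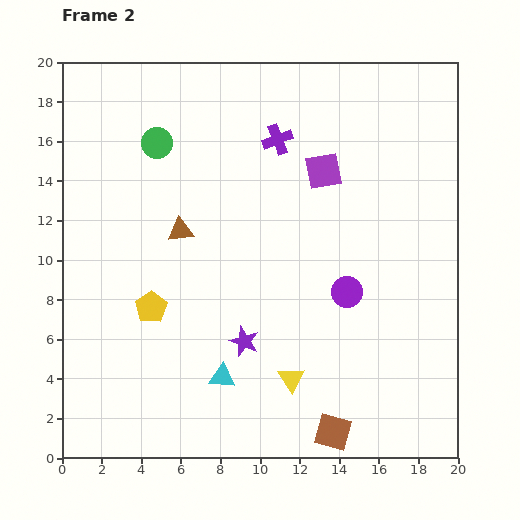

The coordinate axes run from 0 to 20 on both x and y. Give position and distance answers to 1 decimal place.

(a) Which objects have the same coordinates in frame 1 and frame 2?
the purple square, the green circle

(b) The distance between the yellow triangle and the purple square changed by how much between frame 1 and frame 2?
+3.5

Distance in frame 1: 7.1. Distance in frame 2: 10.6.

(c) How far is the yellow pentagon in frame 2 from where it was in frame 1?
3.4

The yellow pentagon moved from (2.3, 10.2) to (4.5, 7.6), a distance of √(2.2² + 2.6²) ≈ 3.4.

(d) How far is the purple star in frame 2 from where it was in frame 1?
6.3

The purple star moved from (3.0, 7.2) to (9.2, 5.9), a distance of √(6.2² + 1.3²) ≈ 6.3.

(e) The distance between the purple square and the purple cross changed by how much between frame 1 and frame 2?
-2.6

Distance in frame 1: 5.4. Distance in frame 2: 2.8.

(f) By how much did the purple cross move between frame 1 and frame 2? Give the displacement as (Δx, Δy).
(1.7, -2.1)

The purple cross was at (9.2, 18.2) in frame 1 and (10.9, 16.1) in frame 2.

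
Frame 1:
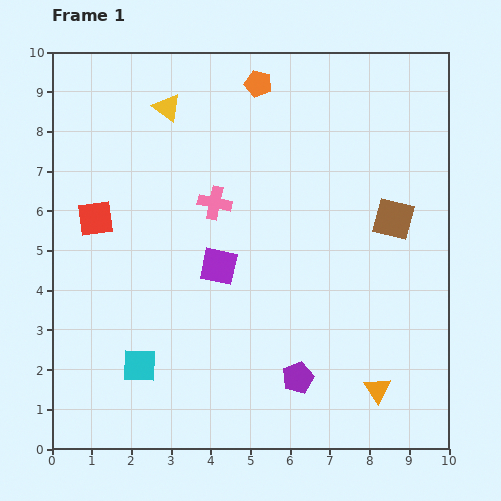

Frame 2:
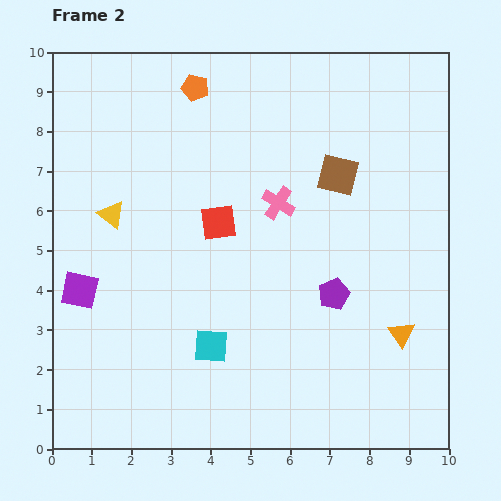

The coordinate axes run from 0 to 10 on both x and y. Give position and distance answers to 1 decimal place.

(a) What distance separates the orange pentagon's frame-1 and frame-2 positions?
1.6

The orange pentagon moved from (5.2, 9.2) to (3.6, 9.1), a distance of √(1.6² + 0.1²) ≈ 1.6.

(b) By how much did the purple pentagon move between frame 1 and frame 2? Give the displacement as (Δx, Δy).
(0.9, 2.1)

The purple pentagon was at (6.2, 1.8) in frame 1 and (7.1, 3.9) in frame 2.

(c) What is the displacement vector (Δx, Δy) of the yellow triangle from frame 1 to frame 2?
(-1.4, -2.7)

The yellow triangle was at (2.9, 8.6) in frame 1 and (1.5, 5.9) in frame 2.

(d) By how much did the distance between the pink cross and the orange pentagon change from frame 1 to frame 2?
+0.4

Distance in frame 1: 3.2. Distance in frame 2: 3.6.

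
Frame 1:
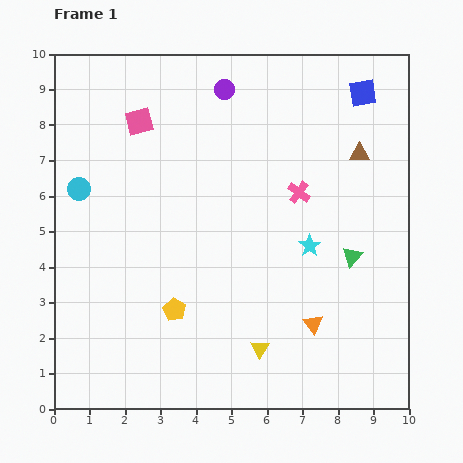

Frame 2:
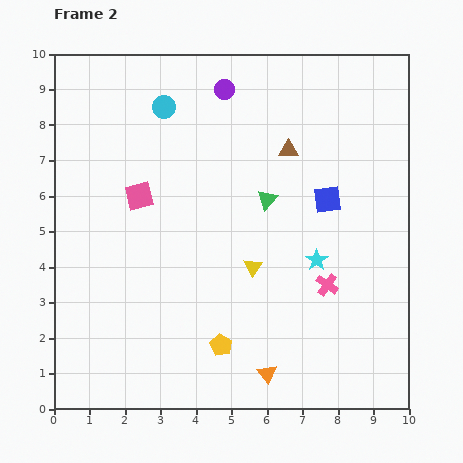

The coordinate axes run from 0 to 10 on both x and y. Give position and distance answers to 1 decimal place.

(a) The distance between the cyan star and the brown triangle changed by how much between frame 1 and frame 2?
+0.2

Distance in frame 1: 3.0. Distance in frame 2: 3.2.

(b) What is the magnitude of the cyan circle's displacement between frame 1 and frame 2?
3.3

The cyan circle moved from (0.7, 6.2) to (3.1, 8.5), a distance of √(2.4² + 2.3²) ≈ 3.3.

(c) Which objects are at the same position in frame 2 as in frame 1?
the purple circle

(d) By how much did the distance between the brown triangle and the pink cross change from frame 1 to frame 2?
+2.0

Distance in frame 1: 2.0. Distance in frame 2: 4.0.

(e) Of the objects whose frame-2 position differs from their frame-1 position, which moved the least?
the cyan star

(moved 0.4)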